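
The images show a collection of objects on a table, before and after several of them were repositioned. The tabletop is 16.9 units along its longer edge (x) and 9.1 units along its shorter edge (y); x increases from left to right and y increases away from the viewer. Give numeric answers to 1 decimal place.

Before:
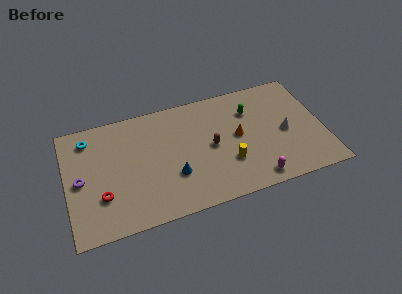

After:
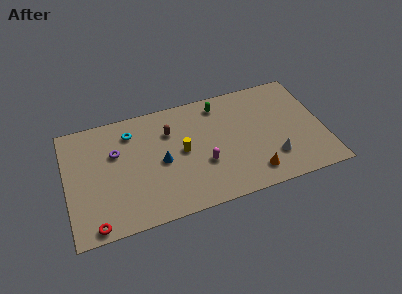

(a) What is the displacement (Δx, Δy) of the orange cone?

(0.7, -3.2)

The orange cone was at about (11.3, 4.8) and moved to about (12.0, 1.6).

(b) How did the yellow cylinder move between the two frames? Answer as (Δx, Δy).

(-2.9, 1.8)

From the two frames, the yellow cylinder sits at roughly (10.5, 2.9) before and (7.6, 4.7) after.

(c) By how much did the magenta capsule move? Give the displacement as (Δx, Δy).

(-3.2, 2.2)

The magenta capsule was at about (12.1, 1.1) and moved to about (8.9, 3.3).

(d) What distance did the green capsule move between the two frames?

2.3

From (12.3, 6.6) to (10.3, 7.7), the green capsule covered √(2.0² + 1.1²) ≈ 2.3 units.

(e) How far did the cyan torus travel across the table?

2.8

From (1.6, 7.5) to (4.4, 7.2), the cyan torus covered √(2.8² + 0.3²) ≈ 2.8 units.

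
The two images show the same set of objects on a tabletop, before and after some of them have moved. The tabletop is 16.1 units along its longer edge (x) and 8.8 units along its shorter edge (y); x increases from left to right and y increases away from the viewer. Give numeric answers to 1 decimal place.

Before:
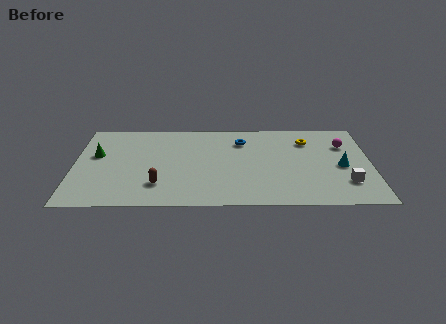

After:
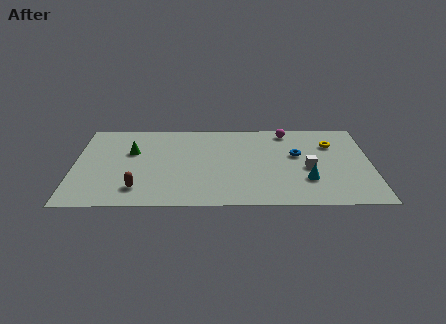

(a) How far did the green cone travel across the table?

1.9

From (1.2, 5.3) to (3.1, 5.6), the green cone covered √(1.9² + 0.3²) ≈ 1.9 units.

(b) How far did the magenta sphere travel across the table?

3.4

The magenta sphere was near (14.7, 6.2) before and (11.6, 7.7) after, so it travelled √(3.1² + 1.5²) ≈ 3.4 units.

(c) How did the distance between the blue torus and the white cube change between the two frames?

-5.6

Before: roughly 7.1 units apart; after: 1.5. That's 5.6 units closer together.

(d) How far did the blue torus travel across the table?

3.4

The blue torus moved from about (9.1, 6.7) to (12.1, 5.2), a distance of √(3.0² + 1.5²) ≈ 3.4.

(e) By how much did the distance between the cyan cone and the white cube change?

-0.5

Before: roughly 1.7 units apart; after: 1.2. That's 0.5 units closer together.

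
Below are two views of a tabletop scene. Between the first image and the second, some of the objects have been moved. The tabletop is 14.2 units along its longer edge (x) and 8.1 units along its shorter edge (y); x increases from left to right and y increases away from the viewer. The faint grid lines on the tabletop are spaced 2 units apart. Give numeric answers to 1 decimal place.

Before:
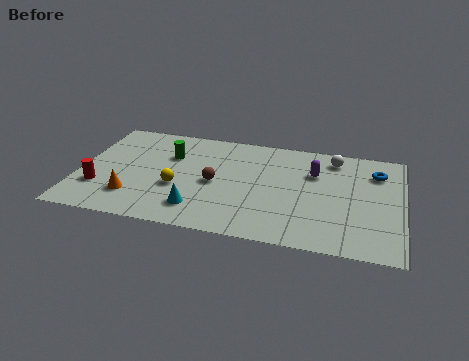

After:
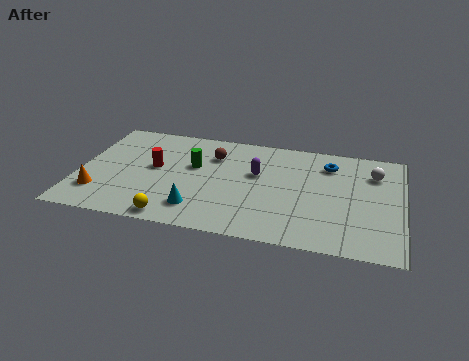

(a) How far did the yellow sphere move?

2.3

The yellow sphere moved from about (4.4, 3.1) to (4.4, 0.8), a distance of √(0.0² + 2.3²) ≈ 2.3.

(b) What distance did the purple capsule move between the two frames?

2.6

From (10.3, 5.5) to (7.8, 4.9), the purple capsule covered √(2.5² + 0.6²) ≈ 2.6 units.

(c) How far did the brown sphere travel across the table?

2.1

The brown sphere moved from about (6.0, 3.8) to (5.8, 5.9), a distance of √(0.2² + 2.1²) ≈ 2.1.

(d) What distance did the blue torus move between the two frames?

2.1

From (13.0, 6.1) to (10.9, 6.3), the blue torus covered √(2.1² + 0.2²) ≈ 2.1 units.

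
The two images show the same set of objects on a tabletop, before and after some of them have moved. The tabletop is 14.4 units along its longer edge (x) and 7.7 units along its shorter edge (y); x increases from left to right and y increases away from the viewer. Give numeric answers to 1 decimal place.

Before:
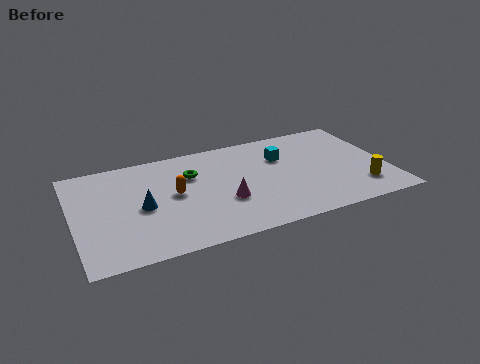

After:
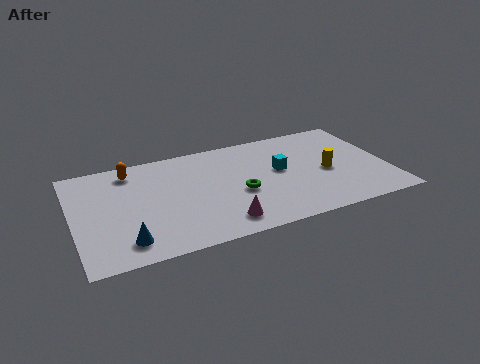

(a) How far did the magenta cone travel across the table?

1.5

From (6.8, 2.8) to (6.5, 1.3), the magenta cone covered √(0.3² + 1.5²) ≈ 1.5 units.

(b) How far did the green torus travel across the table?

2.9

The green torus moved from about (5.5, 5.3) to (7.5, 3.2), a distance of √(2.0² + 2.1²) ≈ 2.9.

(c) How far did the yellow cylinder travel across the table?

2.2

The yellow cylinder was near (13.0, 1.8) before and (11.6, 3.5) after, so it travelled √(1.4² + 1.7²) ≈ 2.2 units.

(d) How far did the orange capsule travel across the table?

3.0

The orange capsule moved from about (4.6, 4.1) to (2.8, 6.5), a distance of √(1.8² + 2.4²) ≈ 3.0.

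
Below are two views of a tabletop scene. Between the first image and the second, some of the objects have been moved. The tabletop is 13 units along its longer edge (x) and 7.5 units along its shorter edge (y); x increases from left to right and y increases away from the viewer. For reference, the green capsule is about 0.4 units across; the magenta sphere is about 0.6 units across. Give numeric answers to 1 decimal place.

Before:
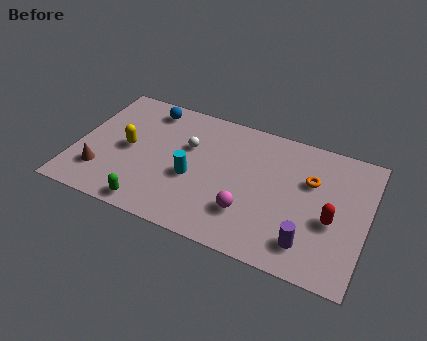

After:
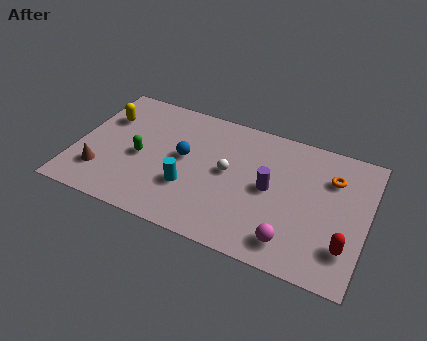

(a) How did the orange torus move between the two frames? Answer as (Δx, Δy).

(0.9, 0.5)

The orange torus was at about (10.4, 4.9) and moved to about (11.3, 5.4).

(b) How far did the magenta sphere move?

2.2

From (7.9, 2.1) to (9.9, 1.3), the magenta sphere covered √(2.0² + 0.8²) ≈ 2.2 units.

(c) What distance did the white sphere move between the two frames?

2.1

The white sphere moved from about (4.9, 4.8) to (6.8, 4.0), a distance of √(1.9² + 0.8²) ≈ 2.1.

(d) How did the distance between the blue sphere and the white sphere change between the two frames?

-0.6

Before: roughly 2.6 units apart; after: 2.0. That's 0.6 units closer together.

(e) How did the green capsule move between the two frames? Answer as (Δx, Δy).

(-0.8, 2.6)

From the two frames, the green capsule sits at roughly (3.7, 0.8) before and (2.9, 3.4) after.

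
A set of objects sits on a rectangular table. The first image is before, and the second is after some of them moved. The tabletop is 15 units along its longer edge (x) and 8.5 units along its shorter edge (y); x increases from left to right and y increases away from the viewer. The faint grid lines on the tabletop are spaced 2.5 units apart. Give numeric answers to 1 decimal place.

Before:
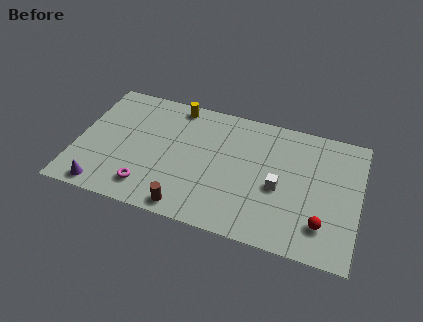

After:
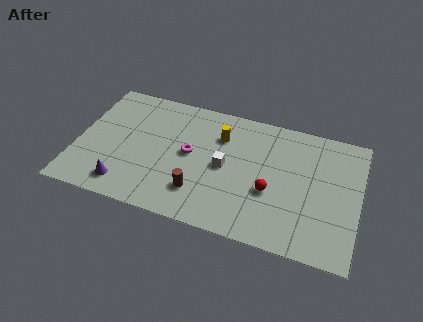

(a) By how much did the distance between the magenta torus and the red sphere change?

-4.6

They were about 9.2 units apart before and 4.6 after — 4.6 units closer together.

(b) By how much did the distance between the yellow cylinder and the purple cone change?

-0.8

The distance was about 7.5 in the first image and 6.7 in the second, so they moved 0.8 units closer together.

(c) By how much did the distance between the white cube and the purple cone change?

-3.7

Before: roughly 9.5 units apart; after: 5.8. That's 3.7 units closer together.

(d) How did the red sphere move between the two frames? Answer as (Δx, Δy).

(-2.8, 1.3)

The red sphere started near (13.2, 2.0) and ended near (10.4, 3.3).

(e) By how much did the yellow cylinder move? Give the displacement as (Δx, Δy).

(2.5, -1.4)

The yellow cylinder was at about (5.0, 7.6) and moved to about (7.5, 6.2).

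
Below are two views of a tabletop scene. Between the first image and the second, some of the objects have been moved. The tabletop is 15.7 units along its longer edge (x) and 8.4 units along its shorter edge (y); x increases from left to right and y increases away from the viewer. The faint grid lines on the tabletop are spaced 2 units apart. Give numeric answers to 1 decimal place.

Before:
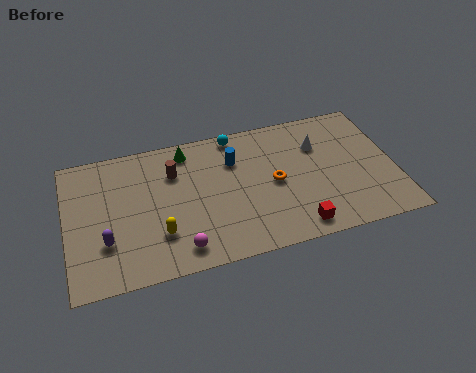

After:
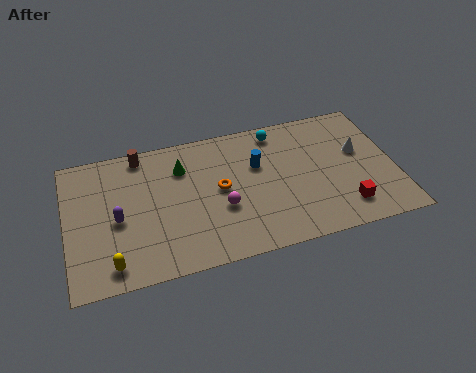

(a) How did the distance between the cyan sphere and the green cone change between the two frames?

+2.4

The distance was about 2.4 in the first image and 4.8 in the second, so they moved 2.4 units further apart.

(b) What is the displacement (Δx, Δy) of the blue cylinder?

(1.1, -0.6)

The blue cylinder started near (8.1, 6.0) and ended near (9.2, 5.4).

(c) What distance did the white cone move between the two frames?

2.1

The white cone was near (12.2, 5.9) before and (14.1, 5.0) after, so it travelled √(1.9² + 0.9²) ≈ 2.1 units.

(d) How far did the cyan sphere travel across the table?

2.0

The cyan sphere moved from about (8.3, 7.6) to (10.3, 7.3), a distance of √(2.0² + 0.3²) ≈ 2.0.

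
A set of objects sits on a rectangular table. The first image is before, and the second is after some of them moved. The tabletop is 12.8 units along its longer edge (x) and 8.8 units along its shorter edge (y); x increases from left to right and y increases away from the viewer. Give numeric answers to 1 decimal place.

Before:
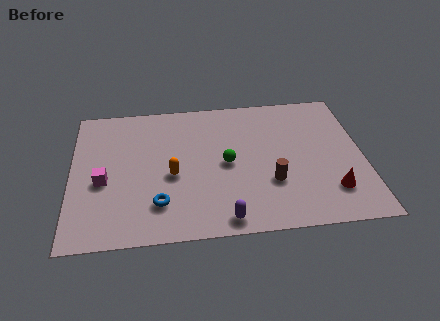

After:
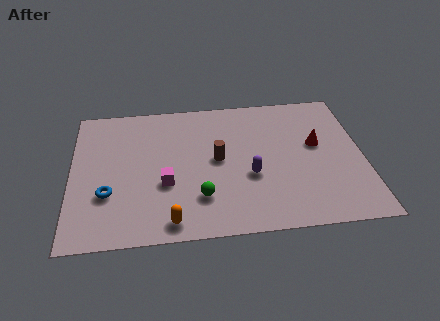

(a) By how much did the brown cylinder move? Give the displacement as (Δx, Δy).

(-2.3, 1.7)

The brown cylinder was at about (8.7, 2.9) and moved to about (6.4, 4.6).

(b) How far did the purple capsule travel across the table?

2.8

The purple capsule moved from about (6.6, 0.9) to (7.8, 3.4), a distance of √(1.2² + 2.5²) ≈ 2.8.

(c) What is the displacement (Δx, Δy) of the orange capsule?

(-0.1, -2.8)

The orange capsule started near (4.4, 3.8) and ended near (4.3, 1.0).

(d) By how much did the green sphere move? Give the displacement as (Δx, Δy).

(-1.2, -2.0)

The green sphere was at about (6.8, 4.3) and moved to about (5.6, 2.3).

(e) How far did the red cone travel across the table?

3.0

The red cone was near (11.3, 2.1) before and (10.8, 5.1) after, so it travelled √(0.5² + 3.0²) ≈ 3.0 units.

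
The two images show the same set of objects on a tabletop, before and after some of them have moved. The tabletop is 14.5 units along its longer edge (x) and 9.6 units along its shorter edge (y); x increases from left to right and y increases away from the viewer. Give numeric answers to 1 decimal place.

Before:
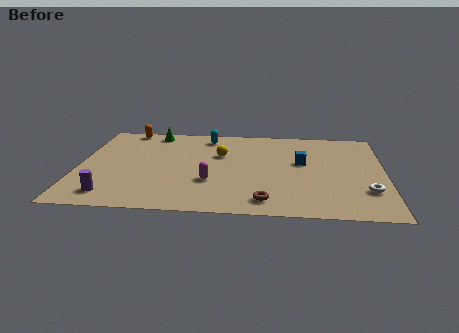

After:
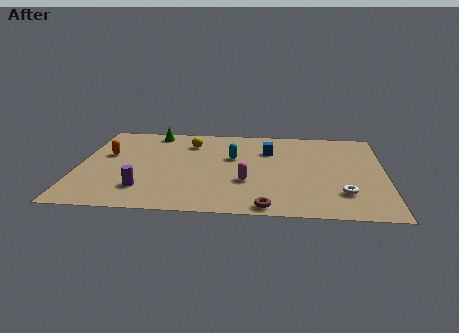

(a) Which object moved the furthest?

the orange capsule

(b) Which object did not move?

the green cone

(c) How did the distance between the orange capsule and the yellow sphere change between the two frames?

-1.1

The distance was about 5.3 in the first image and 4.2 in the second, so they moved 1.1 units closer together.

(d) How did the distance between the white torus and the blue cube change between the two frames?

+1.4

Before: roughly 4.2 units apart; after: 5.6. That's 1.4 units further apart.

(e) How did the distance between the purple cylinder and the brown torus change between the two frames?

-1.2

They were about 7.2 units apart before and 6.0 after — 1.2 units closer together.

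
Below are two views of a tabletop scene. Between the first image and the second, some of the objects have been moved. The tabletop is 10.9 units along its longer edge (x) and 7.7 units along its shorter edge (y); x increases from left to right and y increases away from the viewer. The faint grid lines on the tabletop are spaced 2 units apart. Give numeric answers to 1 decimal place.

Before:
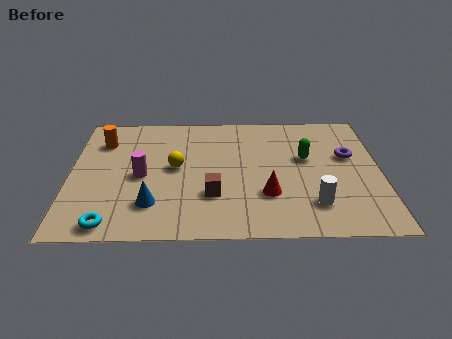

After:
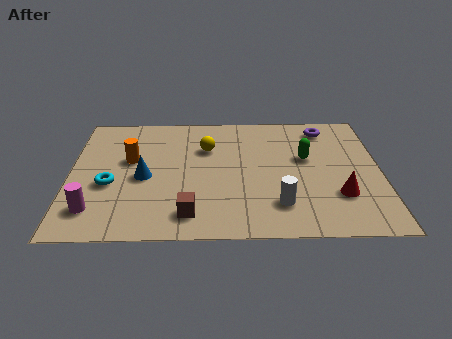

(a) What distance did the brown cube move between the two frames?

1.4

The brown cube moved from about (5.0, 2.4) to (4.2, 1.3), a distance of √(0.8² + 1.1²) ≈ 1.4.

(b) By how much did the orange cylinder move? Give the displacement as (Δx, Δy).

(1.0, -1.2)

The orange cylinder started near (1.1, 5.8) and ended near (2.1, 4.6).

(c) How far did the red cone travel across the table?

2.5

The red cone was near (6.9, 2.4) before and (9.4, 2.3) after, so it travelled √(2.5² + 0.1²) ≈ 2.5 units.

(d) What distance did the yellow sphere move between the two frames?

1.6

The yellow sphere moved from about (3.7, 4.1) to (4.8, 5.3), a distance of √(1.1² + 1.2²) ≈ 1.6.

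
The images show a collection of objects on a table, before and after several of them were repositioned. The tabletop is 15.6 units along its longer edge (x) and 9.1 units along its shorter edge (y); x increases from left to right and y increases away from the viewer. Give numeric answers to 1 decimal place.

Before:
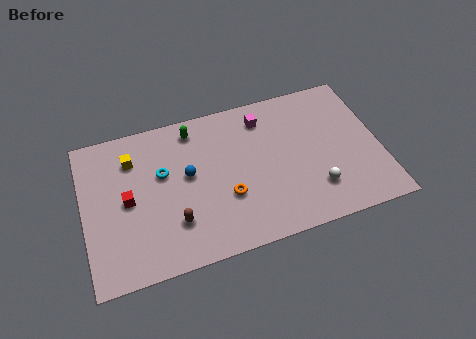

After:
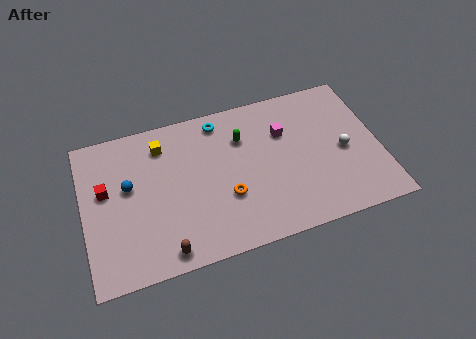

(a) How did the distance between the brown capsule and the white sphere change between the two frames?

+2.8

The distance was about 7.4 in the first image and 10.2 in the second, so they moved 2.8 units further apart.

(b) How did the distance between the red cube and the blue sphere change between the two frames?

-2.1

Before: roughly 3.3 units apart; after: 1.2. That's 2.1 units closer together.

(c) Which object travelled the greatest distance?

the cyan torus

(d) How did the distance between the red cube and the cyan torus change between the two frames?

+4.5

They were about 2.2 units apart before and 6.7 after — 4.5 units further apart.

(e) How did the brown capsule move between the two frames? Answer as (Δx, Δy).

(-0.6, -1.5)

The brown capsule was at about (4.6, 2.5) and moved to about (4.0, 1.0).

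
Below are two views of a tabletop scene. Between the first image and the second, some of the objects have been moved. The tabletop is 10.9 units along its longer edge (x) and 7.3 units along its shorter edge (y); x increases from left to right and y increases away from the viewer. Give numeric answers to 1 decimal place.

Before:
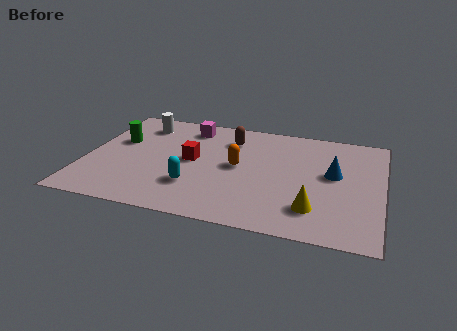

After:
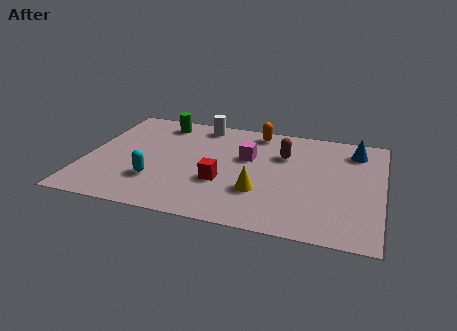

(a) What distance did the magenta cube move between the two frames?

2.8

The magenta cube was near (3.6, 6.1) before and (5.9, 4.5) after, so it travelled √(2.3² + 1.6²) ≈ 2.8 units.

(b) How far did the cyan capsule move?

1.4

The cyan capsule moved from about (4.1, 2.1) to (2.7, 2.1), a distance of √(1.4² + 0.0²) ≈ 1.4.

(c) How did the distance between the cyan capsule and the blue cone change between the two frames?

+2.7

They were about 5.4 units apart before and 8.1 after — 2.7 units further apart.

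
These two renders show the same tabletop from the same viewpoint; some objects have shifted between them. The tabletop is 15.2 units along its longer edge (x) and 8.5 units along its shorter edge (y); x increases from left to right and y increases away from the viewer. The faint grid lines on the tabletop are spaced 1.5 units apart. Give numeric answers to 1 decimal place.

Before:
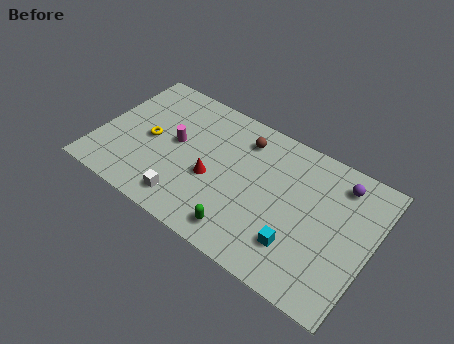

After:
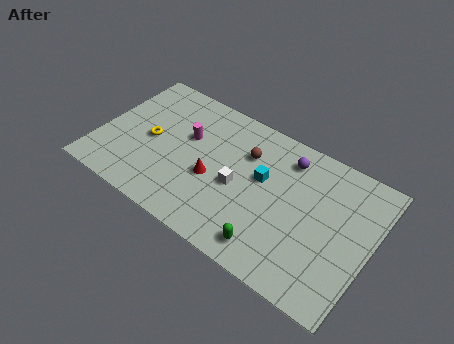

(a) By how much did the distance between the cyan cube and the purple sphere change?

-2.9

The distance was about 5.1 in the first image and 2.2 in the second, so they moved 2.9 units closer together.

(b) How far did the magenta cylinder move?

0.9

The magenta cylinder moved from about (4.2, 4.6) to (4.7, 5.3), a distance of √(0.5² + 0.7²) ≈ 0.9.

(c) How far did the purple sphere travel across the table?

2.9

From (13.1, 7.0) to (10.2, 6.9), the purple sphere covered √(2.9² + 0.1²) ≈ 2.9 units.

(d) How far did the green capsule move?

1.6

The green capsule was near (8.6, 1.3) before and (10.2, 1.3) after, so it travelled √(1.6² + 0.0²) ≈ 1.6 units.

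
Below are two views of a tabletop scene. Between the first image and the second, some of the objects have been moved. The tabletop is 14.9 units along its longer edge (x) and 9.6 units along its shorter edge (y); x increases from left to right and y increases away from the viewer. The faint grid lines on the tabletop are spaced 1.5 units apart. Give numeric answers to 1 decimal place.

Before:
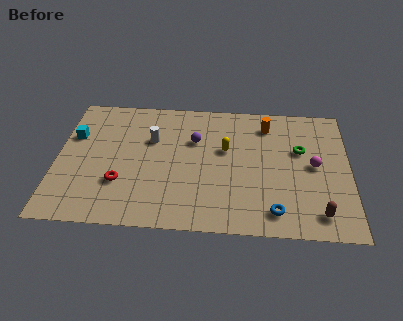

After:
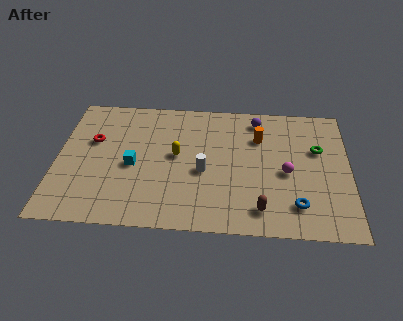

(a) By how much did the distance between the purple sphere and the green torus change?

-1.7

They were about 5.4 units apart before and 3.7 after — 1.7 units closer together.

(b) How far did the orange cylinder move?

1.1

The orange cylinder was near (10.7, 7.8) before and (10.3, 6.8) after, so it travelled √(0.4² + 1.0²) ≈ 1.1 units.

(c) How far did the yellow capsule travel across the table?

2.6

The yellow capsule moved from about (8.6, 5.8) to (6.1, 5.2), a distance of √(2.5² + 0.6²) ≈ 2.6.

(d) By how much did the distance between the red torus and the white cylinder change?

+2.4

Before: roughly 3.6 units apart; after: 6.0. That's 2.4 units further apart.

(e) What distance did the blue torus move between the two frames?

1.2

The blue torus was near (11.1, 1.5) before and (12.2, 2.0) after, so it travelled √(1.1² + 0.5²) ≈ 1.2 units.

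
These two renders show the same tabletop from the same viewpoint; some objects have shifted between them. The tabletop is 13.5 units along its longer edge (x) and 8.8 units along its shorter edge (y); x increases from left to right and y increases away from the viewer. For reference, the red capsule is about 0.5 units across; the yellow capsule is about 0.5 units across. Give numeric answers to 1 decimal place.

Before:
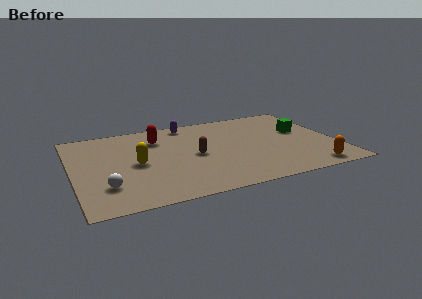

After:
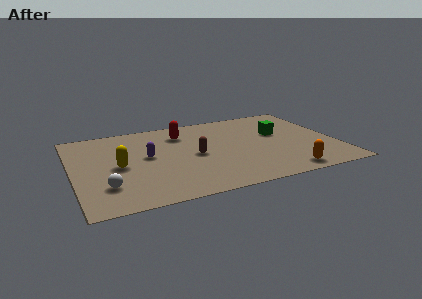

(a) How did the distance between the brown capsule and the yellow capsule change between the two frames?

+0.9

Before: roughly 3.0 units apart; after: 3.9. That's 0.9 units further apart.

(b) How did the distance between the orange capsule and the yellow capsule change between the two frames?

-0.4

Before: roughly 9.2 units apart; after: 8.8. That's 0.4 units closer together.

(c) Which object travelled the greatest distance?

the purple capsule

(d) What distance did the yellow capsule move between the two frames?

0.9

The yellow capsule moved from about (3.2, 4.2) to (2.3, 4.2), a distance of √(0.9² + 0.0²) ≈ 0.9.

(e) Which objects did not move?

the white sphere and the brown capsule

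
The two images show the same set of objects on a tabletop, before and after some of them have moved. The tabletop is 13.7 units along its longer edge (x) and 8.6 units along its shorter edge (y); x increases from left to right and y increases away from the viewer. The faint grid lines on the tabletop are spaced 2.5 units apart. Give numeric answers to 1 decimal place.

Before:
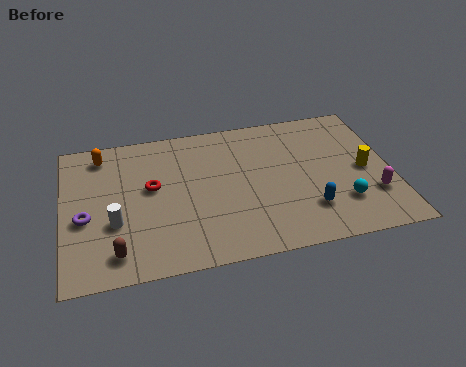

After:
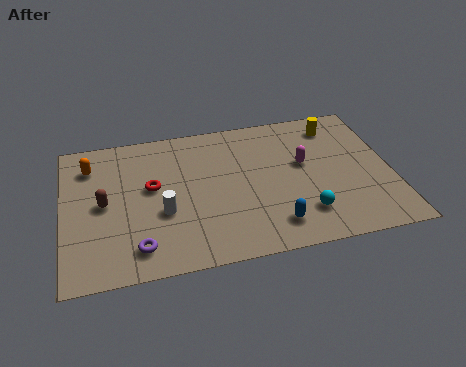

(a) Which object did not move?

the red torus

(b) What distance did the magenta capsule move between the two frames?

3.7

The magenta capsule was near (12.8, 2.5) before and (10.1, 5.0) after, so it travelled √(2.7² + 2.5²) ≈ 3.7 units.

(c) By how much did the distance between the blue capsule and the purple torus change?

-3.7

Before: roughly 9.3 units apart; after: 5.6. That's 3.7 units closer together.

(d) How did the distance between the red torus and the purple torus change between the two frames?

+0.4

The distance was about 3.1 in the first image and 3.5 in the second, so they moved 0.4 units further apart.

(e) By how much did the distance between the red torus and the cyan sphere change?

-1.4

Before: roughly 8.2 units apart; after: 6.8. That's 1.4 units closer together.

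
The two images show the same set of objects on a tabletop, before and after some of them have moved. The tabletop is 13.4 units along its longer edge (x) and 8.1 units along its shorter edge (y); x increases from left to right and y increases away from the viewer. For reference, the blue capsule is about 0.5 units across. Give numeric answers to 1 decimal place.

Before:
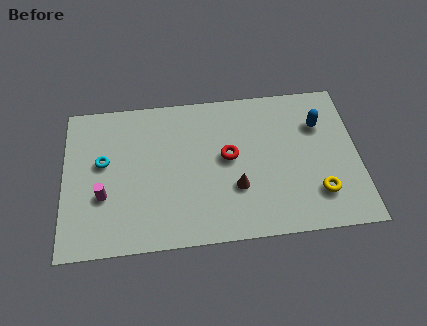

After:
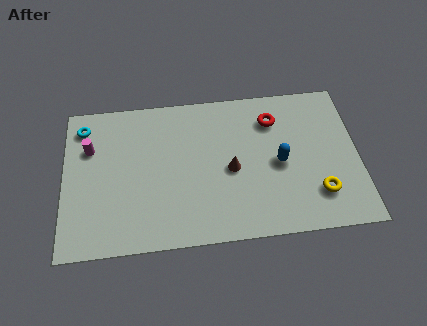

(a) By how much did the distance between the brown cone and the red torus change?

+1.5

Before: roughly 1.7 units apart; after: 3.2. That's 1.5 units further apart.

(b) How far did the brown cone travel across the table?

1.0

From (7.8, 2.7) to (7.6, 3.7), the brown cone covered √(0.2² + 1.0²) ≈ 1.0 units.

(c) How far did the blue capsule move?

2.7

The blue capsule was near (11.7, 5.7) before and (9.8, 3.8) after, so it travelled √(1.9² + 1.9²) ≈ 2.7 units.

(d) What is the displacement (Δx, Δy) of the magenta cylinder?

(-0.6, 2.6)

The magenta cylinder was at about (1.8, 2.9) and moved to about (1.2, 5.5).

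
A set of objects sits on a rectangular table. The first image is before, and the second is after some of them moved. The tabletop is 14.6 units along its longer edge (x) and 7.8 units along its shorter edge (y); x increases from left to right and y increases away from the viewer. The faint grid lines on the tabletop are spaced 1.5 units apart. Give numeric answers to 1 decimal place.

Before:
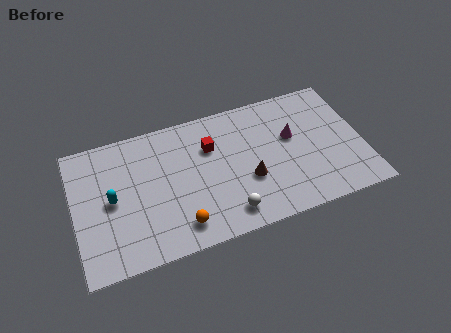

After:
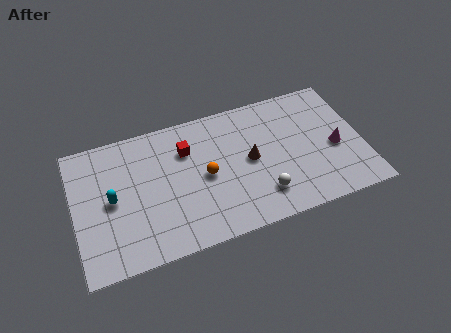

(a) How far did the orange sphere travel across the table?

2.8

From (5.1, 1.4) to (6.6, 3.8), the orange sphere covered √(1.5² + 2.4²) ≈ 2.8 units.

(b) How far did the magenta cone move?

2.5

The magenta cone was near (11.1, 4.7) before and (13.2, 3.4) after, so it travelled √(2.1² + 1.3²) ≈ 2.5 units.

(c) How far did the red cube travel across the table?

1.2

The red cube moved from about (7.0, 5.4) to (5.8, 5.6), a distance of √(1.2² + 0.2²) ≈ 1.2.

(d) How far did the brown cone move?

1.1

The brown cone moved from about (8.7, 2.9) to (8.9, 4.0), a distance of √(0.2² + 1.1²) ≈ 1.1.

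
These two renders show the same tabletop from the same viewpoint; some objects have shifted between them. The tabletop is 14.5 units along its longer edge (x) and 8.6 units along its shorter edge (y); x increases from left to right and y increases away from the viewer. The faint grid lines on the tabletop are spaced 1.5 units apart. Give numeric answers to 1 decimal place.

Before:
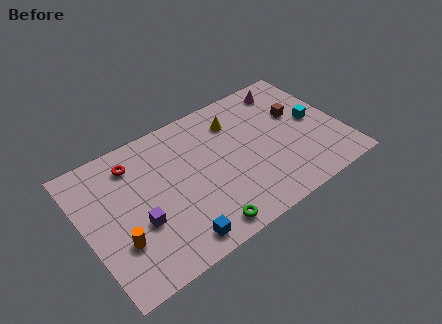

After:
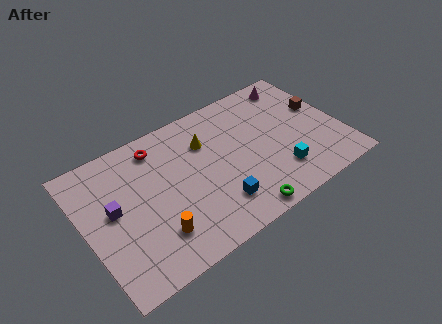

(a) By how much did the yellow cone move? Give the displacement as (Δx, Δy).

(-1.8, -0.5)

The yellow cone was at about (8.9, 6.6) and moved to about (7.1, 6.1).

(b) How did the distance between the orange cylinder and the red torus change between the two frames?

+0.7

Before: roughly 4.5 units apart; after: 5.2. That's 0.7 units further apart.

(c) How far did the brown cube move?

1.3

From (12.3, 5.3) to (13.6, 5.1), the brown cube covered √(1.3² + 0.2²) ≈ 1.3 units.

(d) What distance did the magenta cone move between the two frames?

0.5

From (12.1, 7.3) to (12.6, 7.4), the magenta cone covered √(0.5² + 0.1²) ≈ 0.5 units.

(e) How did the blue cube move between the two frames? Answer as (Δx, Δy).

(2.5, 0.9)

The blue cube was at about (4.5, 1.1) and moved to about (7.0, 2.0).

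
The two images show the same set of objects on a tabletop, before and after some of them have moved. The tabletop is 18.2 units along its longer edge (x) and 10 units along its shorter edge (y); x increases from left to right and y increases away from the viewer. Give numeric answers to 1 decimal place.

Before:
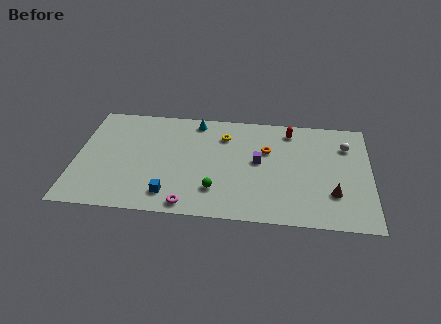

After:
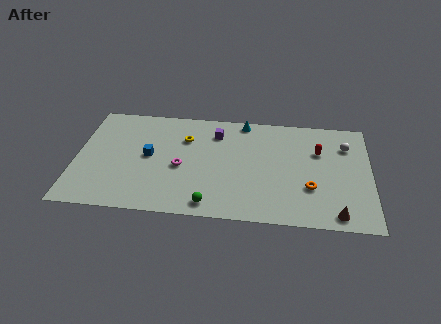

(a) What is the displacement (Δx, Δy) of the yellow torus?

(-2.4, -0.5)

From the two frames, the yellow torus sits at roughly (9.1, 7.6) before and (6.7, 7.1) after.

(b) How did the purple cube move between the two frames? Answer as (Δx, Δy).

(-2.7, 2.4)

From the two frames, the purple cube sits at roughly (11.3, 5.4) before and (8.6, 7.8) after.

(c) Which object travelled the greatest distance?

the orange torus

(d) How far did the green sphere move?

1.3

The green sphere moved from about (8.7, 2.5) to (8.4, 1.2), a distance of √(0.3² + 1.3²) ≈ 1.3.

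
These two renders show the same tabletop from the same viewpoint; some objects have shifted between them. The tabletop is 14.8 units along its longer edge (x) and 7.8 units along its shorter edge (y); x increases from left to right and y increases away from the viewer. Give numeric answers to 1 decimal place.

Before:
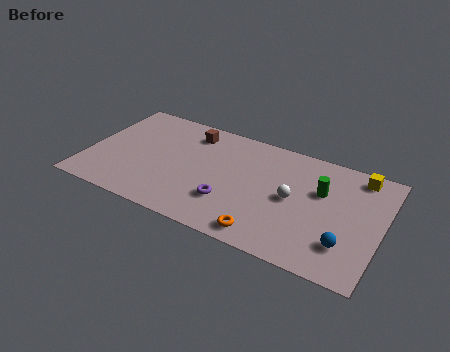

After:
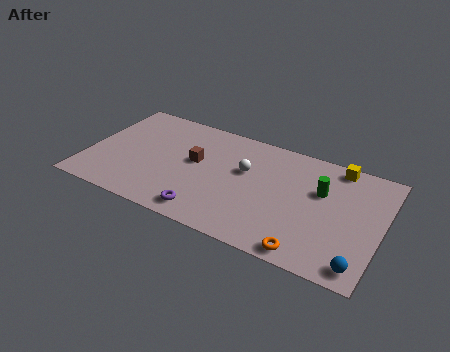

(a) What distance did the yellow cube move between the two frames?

1.1

The yellow cube was near (13.4, 6.8) before and (12.3, 7.0) after, so it travelled √(1.1² + 0.2²) ≈ 1.1 units.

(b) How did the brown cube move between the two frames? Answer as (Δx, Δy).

(0.5, -2.0)

From the two frames, the brown cube sits at roughly (4.9, 6.4) before and (5.4, 4.4) after.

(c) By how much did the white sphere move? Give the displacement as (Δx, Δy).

(-2.5, 0.9)

From the two frames, the white sphere sits at roughly (10.4, 3.9) before and (7.9, 4.8) after.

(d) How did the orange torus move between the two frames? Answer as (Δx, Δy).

(2.1, -0.2)

The orange torus started near (9.4, 1.0) and ended near (11.5, 0.8).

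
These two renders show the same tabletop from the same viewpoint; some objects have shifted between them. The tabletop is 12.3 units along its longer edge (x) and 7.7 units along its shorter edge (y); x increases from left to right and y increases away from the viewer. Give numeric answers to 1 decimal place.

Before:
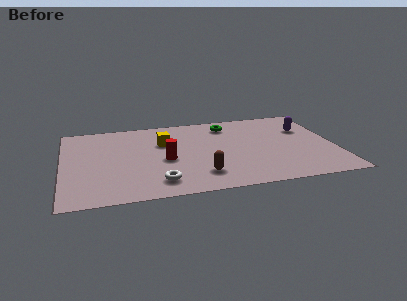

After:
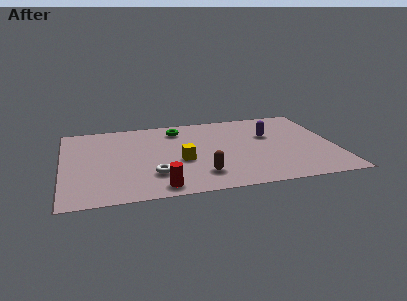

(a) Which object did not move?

the brown capsule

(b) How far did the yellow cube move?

2.0

The yellow cube moved from about (4.6, 5.1) to (5.3, 3.2), a distance of √(0.7² + 1.9²) ≈ 2.0.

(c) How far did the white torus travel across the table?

0.7

The white torus moved from about (4.2, 1.4) to (4.0, 2.1), a distance of √(0.2² + 0.7²) ≈ 0.7.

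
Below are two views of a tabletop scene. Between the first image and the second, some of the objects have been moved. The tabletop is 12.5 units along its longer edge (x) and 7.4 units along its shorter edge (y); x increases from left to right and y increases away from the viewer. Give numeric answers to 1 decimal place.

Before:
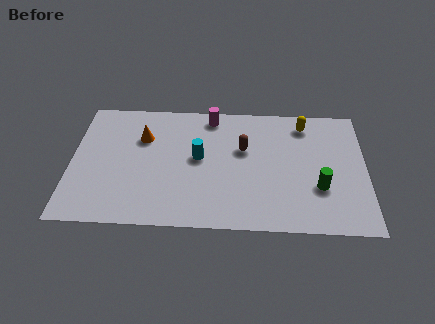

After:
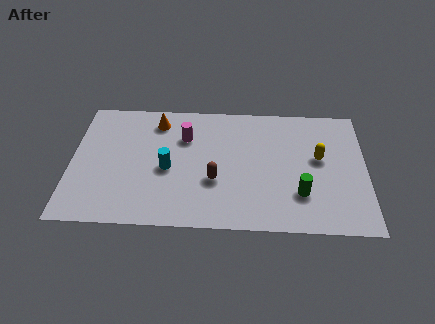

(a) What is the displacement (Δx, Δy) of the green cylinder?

(-0.8, -0.4)

The green cylinder started near (10.5, 2.5) and ended near (9.7, 2.1).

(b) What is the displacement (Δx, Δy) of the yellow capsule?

(0.6, -2.0)

From the two frames, the yellow capsule sits at roughly (9.9, 6.2) before and (10.5, 4.2) after.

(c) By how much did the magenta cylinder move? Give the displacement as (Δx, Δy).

(-1.1, -1.3)

From the two frames, the magenta cylinder sits at roughly (5.9, 6.5) before and (4.8, 5.2) after.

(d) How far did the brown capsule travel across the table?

2.2

The brown capsule moved from about (7.3, 4.6) to (6.1, 2.7), a distance of √(1.2² + 1.9²) ≈ 2.2.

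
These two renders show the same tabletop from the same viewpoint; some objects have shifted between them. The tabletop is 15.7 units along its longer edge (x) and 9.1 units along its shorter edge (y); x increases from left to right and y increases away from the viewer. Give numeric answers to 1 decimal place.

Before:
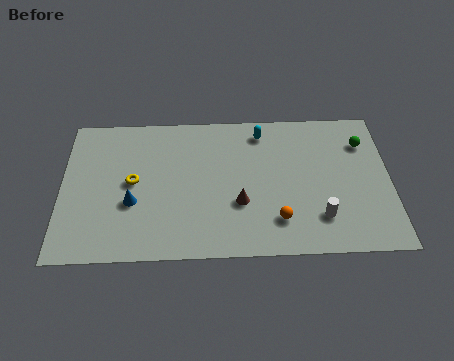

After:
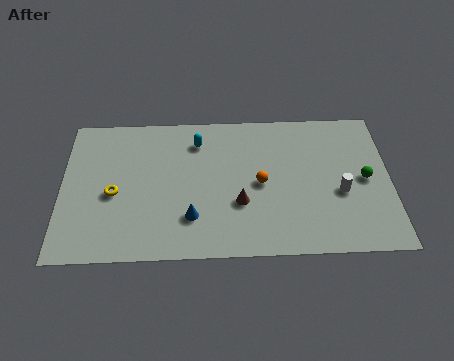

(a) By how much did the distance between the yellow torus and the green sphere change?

+0.7

Before: roughly 11.3 units apart; after: 12.0. That's 0.7 units further apart.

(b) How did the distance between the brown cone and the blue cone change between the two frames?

-2.7

They were about 5.1 units apart before and 2.4 after — 2.7 units closer together.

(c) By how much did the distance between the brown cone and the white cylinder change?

+0.9

Before: roughly 3.9 units apart; after: 4.8. That's 0.9 units further apart.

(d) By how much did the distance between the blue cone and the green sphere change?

-3.0

The distance was about 11.6 in the first image and 8.6 in the second, so they moved 3.0 units closer together.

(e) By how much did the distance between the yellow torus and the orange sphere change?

-0.4

They were about 7.4 units apart before and 7.0 after — 0.4 units closer together.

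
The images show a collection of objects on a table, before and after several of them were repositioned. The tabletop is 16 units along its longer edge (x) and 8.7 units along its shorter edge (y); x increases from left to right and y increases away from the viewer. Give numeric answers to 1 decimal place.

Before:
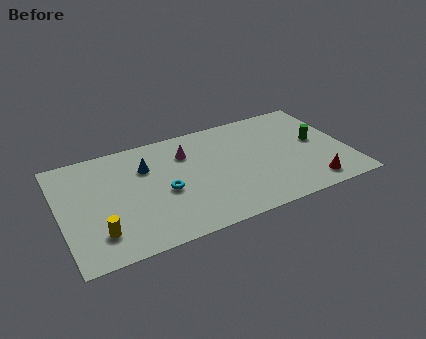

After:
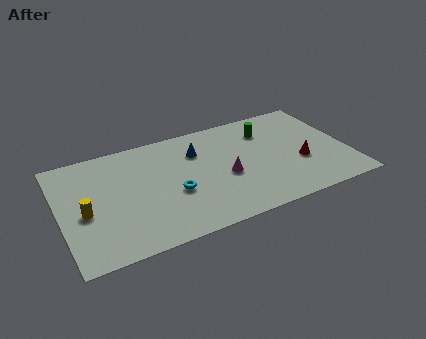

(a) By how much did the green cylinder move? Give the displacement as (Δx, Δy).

(-2.6, 1.9)

From the two frames, the green cylinder sits at roughly (14.4, 4.7) before and (11.8, 6.6) after.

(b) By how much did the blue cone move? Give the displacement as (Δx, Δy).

(2.9, 0.2)

The blue cone was at about (4.9, 6.1) and moved to about (7.8, 6.3).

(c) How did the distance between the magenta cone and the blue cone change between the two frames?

+0.6

Before: roughly 2.3 units apart; after: 2.9. That's 0.6 units further apart.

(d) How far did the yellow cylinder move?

1.9

The yellow cylinder was near (1.9, 2.0) before and (1.3, 3.8) after, so it travelled √(0.6² + 1.8²) ≈ 1.9 units.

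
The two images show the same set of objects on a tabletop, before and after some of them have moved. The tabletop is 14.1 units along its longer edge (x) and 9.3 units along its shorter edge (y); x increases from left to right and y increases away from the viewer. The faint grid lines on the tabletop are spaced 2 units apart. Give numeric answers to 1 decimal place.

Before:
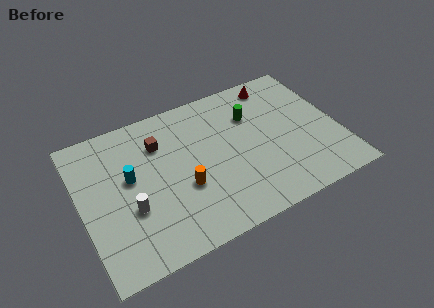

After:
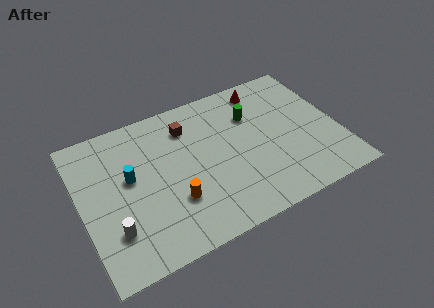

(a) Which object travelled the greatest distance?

the brown cube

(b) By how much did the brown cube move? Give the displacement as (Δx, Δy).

(1.6, 0.4)

The brown cube started near (4.5, 6.8) and ended near (6.1, 7.2).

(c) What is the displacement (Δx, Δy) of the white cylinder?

(-1.0, -0.9)

The white cylinder was at about (2.5, 3.4) and moved to about (1.5, 2.5).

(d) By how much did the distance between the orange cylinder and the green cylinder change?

+0.8

The distance was about 5.2 in the first image and 6.0 in the second, so they moved 0.8 units further apart.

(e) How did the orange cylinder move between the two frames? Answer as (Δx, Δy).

(-0.6, -0.6)

The orange cylinder was at about (5.4, 3.5) and moved to about (4.8, 2.9).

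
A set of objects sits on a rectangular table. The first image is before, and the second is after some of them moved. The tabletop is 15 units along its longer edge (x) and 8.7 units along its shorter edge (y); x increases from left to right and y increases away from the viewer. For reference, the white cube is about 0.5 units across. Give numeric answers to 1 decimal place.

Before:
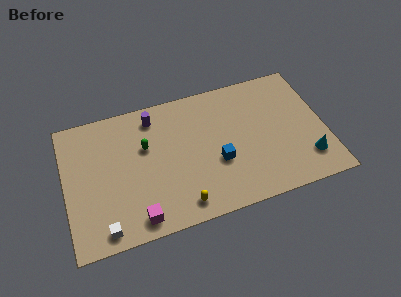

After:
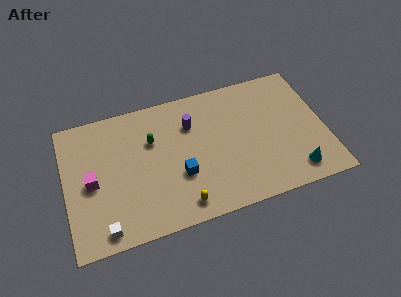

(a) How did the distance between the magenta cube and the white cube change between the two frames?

+1.2

They were about 1.9 units apart before and 3.1 after — 1.2 units further apart.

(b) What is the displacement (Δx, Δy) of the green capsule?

(0.4, 0.3)

The green capsule was at about (4.7, 5.5) and moved to about (5.1, 5.8).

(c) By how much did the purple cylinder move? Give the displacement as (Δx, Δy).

(2.1, -1.1)

The purple cylinder was at about (5.3, 7.3) and moved to about (7.4, 6.2).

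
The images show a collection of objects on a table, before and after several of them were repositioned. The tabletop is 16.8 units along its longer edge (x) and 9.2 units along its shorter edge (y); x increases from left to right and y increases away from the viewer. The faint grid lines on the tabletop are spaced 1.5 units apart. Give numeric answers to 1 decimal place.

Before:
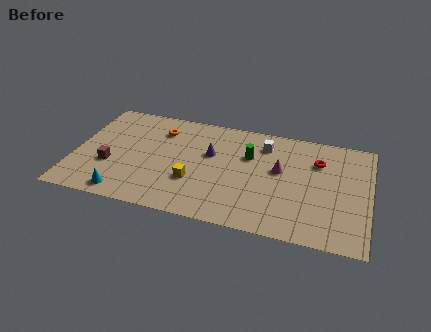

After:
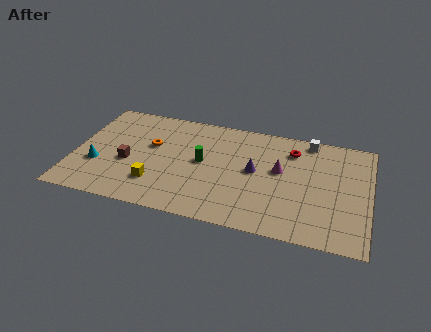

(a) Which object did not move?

the magenta cone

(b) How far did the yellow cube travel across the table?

2.2

The yellow cube was near (6.9, 3.1) before and (4.8, 2.4) after, so it travelled √(2.1² + 0.7²) ≈ 2.2 units.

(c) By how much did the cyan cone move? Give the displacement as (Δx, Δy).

(-1.7, 2.1)

From the two frames, the cyan cone sits at roughly (3.1, 1.1) before and (1.4, 3.2) after.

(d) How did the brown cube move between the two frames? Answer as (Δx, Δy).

(1.0, 0.5)

From the two frames, the brown cube sits at roughly (2.1, 3.3) before and (3.1, 3.8) after.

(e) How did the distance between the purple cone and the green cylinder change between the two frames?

+0.8

Before: roughly 2.2 units apart; after: 3.0. That's 0.8 units further apart.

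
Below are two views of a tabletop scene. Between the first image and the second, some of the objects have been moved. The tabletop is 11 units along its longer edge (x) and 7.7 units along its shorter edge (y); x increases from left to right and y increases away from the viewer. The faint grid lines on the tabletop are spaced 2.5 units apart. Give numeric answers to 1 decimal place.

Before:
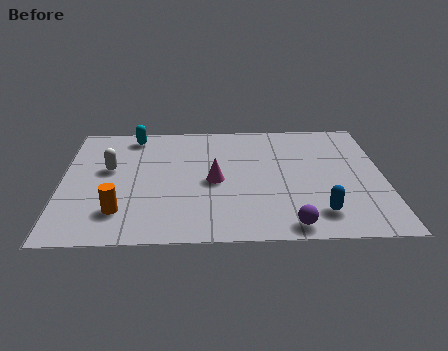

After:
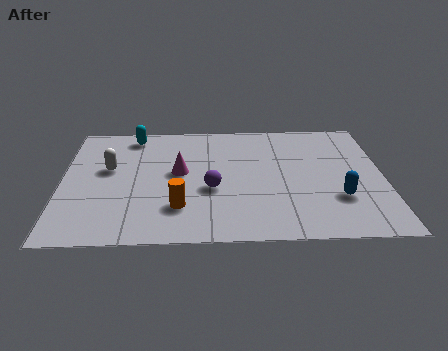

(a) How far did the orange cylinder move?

2.0

From (2.0, 1.8) to (4.0, 2.0), the orange cylinder covered √(2.0² + 0.2²) ≈ 2.0 units.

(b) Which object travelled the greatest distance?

the purple sphere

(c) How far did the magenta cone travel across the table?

1.3

The magenta cone moved from about (5.2, 3.6) to (4.0, 4.2), a distance of √(1.2² + 0.6²) ≈ 1.3.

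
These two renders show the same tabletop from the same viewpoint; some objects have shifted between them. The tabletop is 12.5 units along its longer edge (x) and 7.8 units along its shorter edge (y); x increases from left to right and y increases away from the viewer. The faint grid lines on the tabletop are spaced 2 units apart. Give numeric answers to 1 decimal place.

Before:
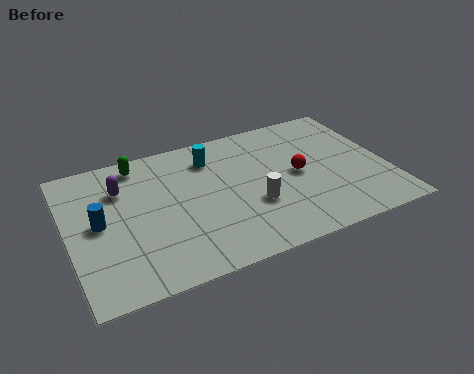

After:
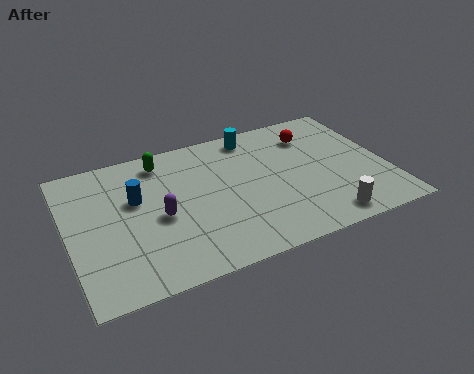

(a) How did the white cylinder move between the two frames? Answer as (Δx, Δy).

(2.6, -1.8)

The white cylinder was at about (7.1, 2.8) and moved to about (9.7, 1.0).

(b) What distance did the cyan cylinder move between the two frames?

1.9

The cyan cylinder moved from about (5.8, 6.1) to (7.6, 6.8), a distance of √(1.8² + 0.7²) ≈ 1.9.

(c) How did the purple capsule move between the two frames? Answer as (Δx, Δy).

(1.3, -2.1)

The purple capsule was at about (2.2, 5.6) and moved to about (3.5, 3.5).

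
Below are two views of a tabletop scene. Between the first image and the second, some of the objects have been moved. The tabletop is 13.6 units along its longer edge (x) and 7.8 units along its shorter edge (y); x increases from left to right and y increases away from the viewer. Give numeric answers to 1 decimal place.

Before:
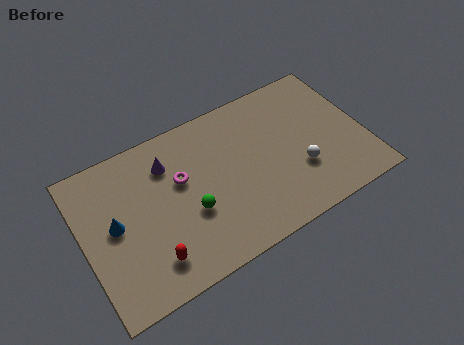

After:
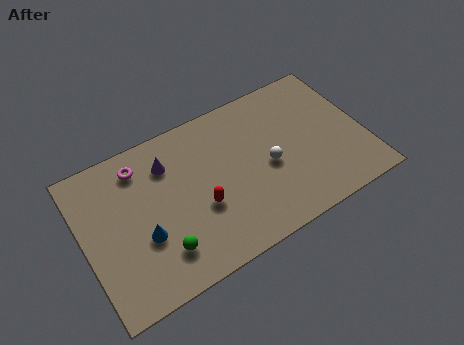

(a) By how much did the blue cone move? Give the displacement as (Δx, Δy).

(1.2, -1.2)

The blue cone started near (1.5, 4.1) and ended near (2.7, 2.9).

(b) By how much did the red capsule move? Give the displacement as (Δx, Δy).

(2.6, 1.4)

The red capsule was at about (2.9, 1.6) and moved to about (5.5, 3.0).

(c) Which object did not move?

the purple cone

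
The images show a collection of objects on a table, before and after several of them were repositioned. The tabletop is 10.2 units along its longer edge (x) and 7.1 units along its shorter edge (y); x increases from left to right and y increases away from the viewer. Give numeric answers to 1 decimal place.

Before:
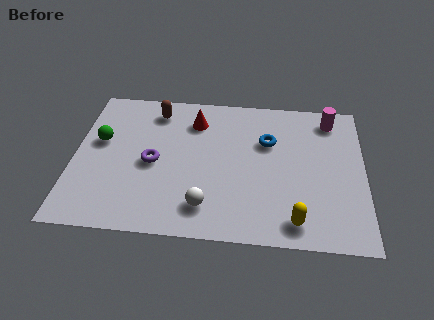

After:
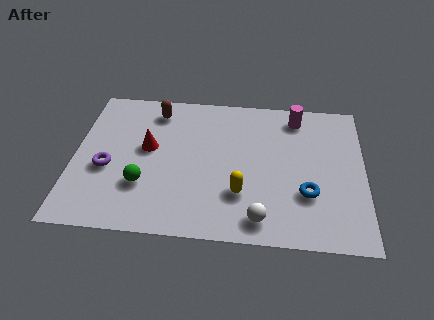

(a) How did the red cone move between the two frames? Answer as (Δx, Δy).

(-1.6, -1.5)

From the two frames, the red cone sits at roughly (4.2, 5.5) before and (2.6, 4.0) after.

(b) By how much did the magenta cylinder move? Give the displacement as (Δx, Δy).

(-1.2, 0.0)

The magenta cylinder started near (9.0, 6.0) and ended near (7.8, 6.0).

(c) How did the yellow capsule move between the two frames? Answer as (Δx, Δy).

(-1.9, 1.1)

The yellow capsule started near (7.8, 1.0) and ended near (5.9, 2.1).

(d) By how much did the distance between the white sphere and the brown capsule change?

+1.3

They were about 4.9 units apart before and 6.2 after — 1.3 units further apart.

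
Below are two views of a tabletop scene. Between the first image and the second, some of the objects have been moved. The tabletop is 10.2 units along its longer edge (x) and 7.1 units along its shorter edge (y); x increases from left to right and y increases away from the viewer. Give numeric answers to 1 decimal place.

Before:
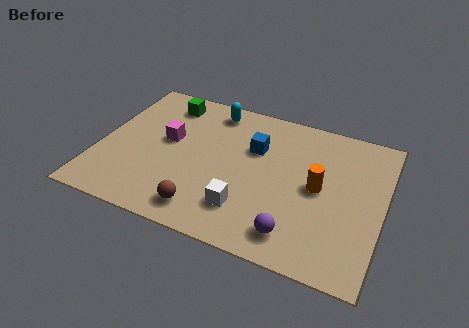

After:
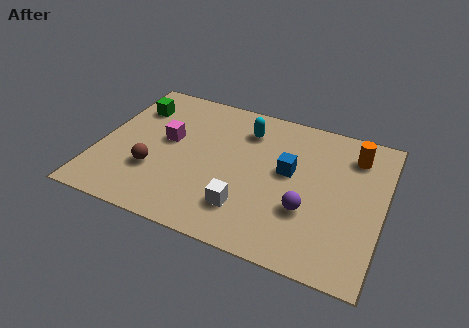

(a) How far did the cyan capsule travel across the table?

1.4

The cyan capsule moved from about (3.8, 6.1) to (5.1, 5.5), a distance of √(1.3² + 0.6²) ≈ 1.4.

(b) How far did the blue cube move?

1.5

The blue cube moved from about (5.5, 4.7) to (6.8, 4.0), a distance of √(1.3² + 0.7²) ≈ 1.5.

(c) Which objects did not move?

the white cube and the magenta cube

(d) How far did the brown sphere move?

2.3

The brown sphere was near (4.1, 1.1) before and (2.1, 2.3) after, so it travelled √(2.0² + 1.2²) ≈ 2.3 units.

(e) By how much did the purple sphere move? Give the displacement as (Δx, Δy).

(0.3, 1.2)

From the two frames, the purple sphere sits at roughly (7.3, 1.2) before and (7.6, 2.4) after.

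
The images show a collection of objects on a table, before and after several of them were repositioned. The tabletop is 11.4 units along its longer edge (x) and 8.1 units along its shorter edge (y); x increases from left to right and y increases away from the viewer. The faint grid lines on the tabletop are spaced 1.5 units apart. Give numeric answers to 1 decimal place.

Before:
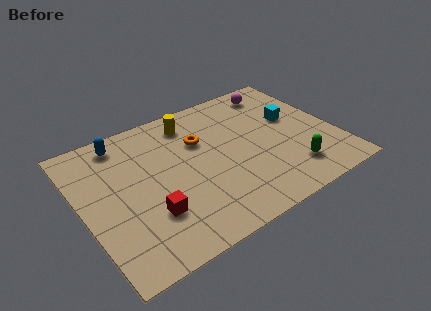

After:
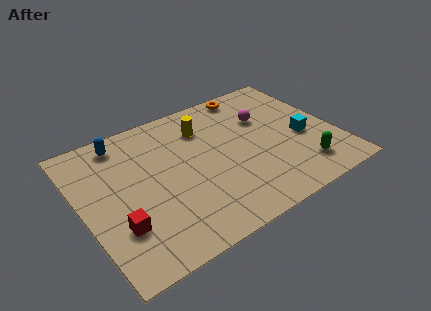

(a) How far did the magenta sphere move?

1.7

The magenta sphere was near (9.4, 6.9) before and (8.5, 5.4) after, so it travelled √(0.9² + 1.5²) ≈ 1.7 units.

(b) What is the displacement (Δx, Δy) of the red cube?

(-1.4, 0.0)

From the two frames, the red cube sits at roughly (2.7, 2.4) before and (1.3, 2.4) after.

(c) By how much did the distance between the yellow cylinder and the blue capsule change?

+0.6

They were about 3.1 units apart before and 3.7 after — 0.6 units further apart.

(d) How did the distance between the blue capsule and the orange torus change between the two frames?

+2.3

Before: roughly 3.7 units apart; after: 6.0. That's 2.3 units further apart.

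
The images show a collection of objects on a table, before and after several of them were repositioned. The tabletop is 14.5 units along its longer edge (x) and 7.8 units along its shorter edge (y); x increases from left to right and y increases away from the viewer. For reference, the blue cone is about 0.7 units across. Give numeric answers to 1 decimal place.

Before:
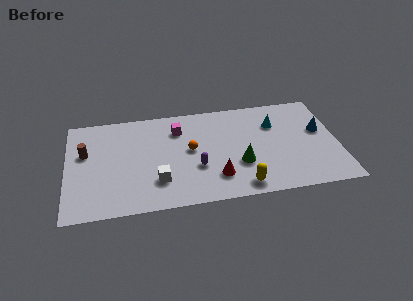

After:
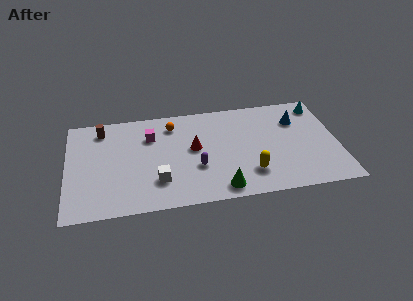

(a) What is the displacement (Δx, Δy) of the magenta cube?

(-1.5, -0.3)

From the two frames, the magenta cube sits at roughly (6.0, 5.9) before and (4.5, 5.6) after.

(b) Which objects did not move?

the white cube and the purple capsule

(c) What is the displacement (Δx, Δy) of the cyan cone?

(2.5, 1.1)

From the two frames, the cyan cone sits at roughly (11.2, 5.5) before and (13.7, 6.6) after.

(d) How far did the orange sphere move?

2.3

The orange sphere moved from about (6.6, 4.2) to (5.7, 6.3), a distance of √(0.9² + 2.1²) ≈ 2.3.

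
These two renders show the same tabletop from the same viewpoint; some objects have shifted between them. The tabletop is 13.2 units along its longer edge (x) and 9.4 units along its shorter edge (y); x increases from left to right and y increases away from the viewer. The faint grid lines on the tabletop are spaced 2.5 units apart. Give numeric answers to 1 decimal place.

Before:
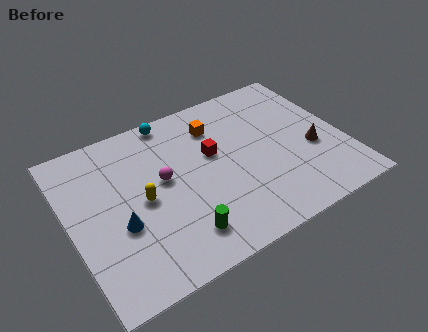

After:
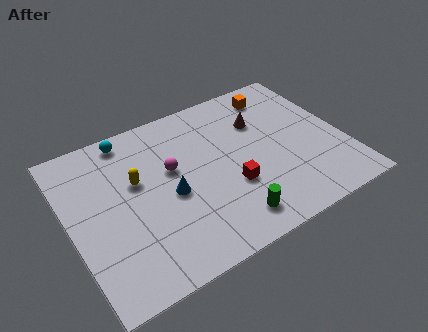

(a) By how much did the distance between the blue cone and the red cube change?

-2.3

The distance was about 5.2 in the first image and 2.9 in the second, so they moved 2.3 units closer together.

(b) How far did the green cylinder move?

2.3

From (4.8, 1.8) to (7.1, 1.5), the green cylinder covered √(2.3² + 0.3²) ≈ 2.3 units.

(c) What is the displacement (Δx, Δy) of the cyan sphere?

(-2.1, -0.2)

The cyan sphere was at about (5.4, 8.6) and moved to about (3.3, 8.4).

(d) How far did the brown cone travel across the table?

3.5

From (11.6, 3.7) to (9.5, 6.5), the brown cone covered √(2.1² + 2.8²) ≈ 3.5 units.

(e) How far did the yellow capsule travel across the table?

1.2

From (3.4, 4.5) to (3.3, 5.7), the yellow capsule covered √(0.1² + 1.2²) ≈ 1.2 units.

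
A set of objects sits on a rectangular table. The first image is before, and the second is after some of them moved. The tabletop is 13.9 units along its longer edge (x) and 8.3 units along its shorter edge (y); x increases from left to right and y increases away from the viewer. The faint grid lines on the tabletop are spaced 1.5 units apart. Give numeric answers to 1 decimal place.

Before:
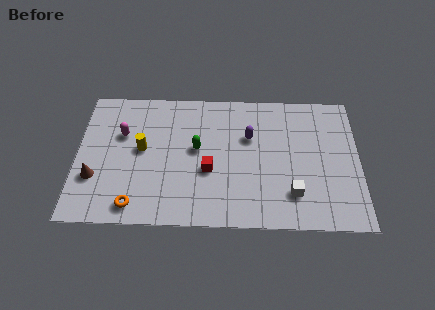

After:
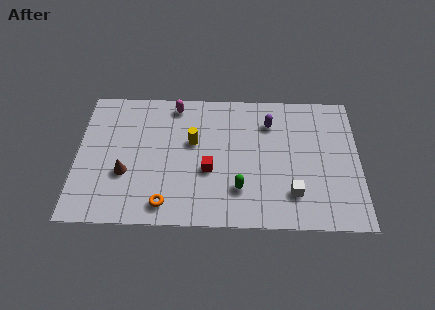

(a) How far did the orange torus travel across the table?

1.5

From (2.9, 1.1) to (4.4, 1.2), the orange torus covered √(1.5² + 0.1²) ≈ 1.5 units.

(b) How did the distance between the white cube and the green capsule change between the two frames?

-2.8

They were about 5.4 units apart before and 2.6 after — 2.8 units closer together.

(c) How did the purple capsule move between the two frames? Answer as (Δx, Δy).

(1.0, 0.9)

From the two frames, the purple capsule sits at roughly (8.5, 5.4) before and (9.5, 6.3) after.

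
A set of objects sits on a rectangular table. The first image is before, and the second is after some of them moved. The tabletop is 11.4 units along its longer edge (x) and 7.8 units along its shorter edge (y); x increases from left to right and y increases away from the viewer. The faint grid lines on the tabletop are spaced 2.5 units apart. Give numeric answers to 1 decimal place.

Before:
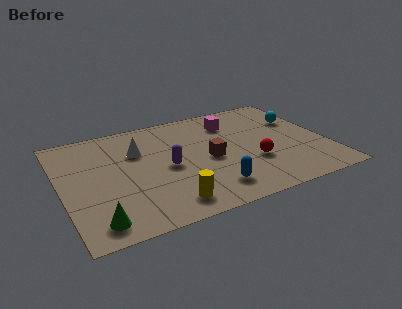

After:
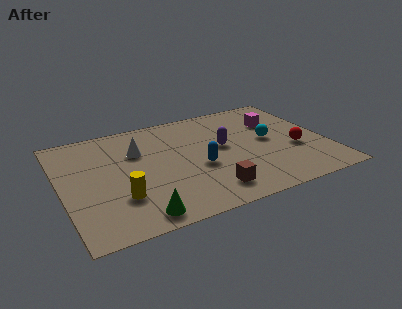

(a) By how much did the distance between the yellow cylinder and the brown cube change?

+0.6

The distance was about 3.2 in the first image and 3.8 in the second, so they moved 0.6 units further apart.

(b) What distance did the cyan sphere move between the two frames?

1.9

The cyan sphere was near (10.5, 5.2) before and (9.0, 4.1) after, so it travelled √(1.5² + 1.1²) ≈ 1.9 units.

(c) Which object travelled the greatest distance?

the purple capsule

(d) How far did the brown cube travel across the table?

2.2

From (6.3, 3.6) to (6.0, 1.4), the brown cube covered √(0.3² + 2.2²) ≈ 2.2 units.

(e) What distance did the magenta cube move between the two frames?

2.0

From (7.6, 6.0) to (9.5, 5.4), the magenta cube covered √(1.9² + 0.6²) ≈ 2.0 units.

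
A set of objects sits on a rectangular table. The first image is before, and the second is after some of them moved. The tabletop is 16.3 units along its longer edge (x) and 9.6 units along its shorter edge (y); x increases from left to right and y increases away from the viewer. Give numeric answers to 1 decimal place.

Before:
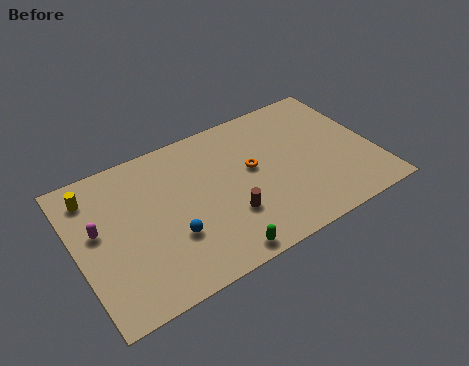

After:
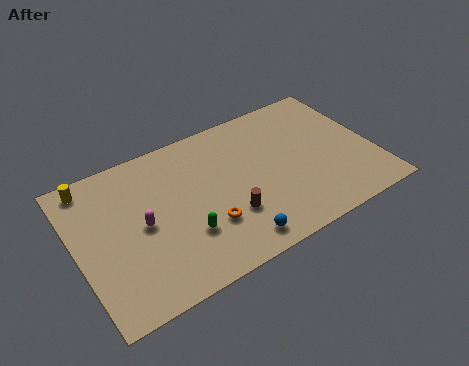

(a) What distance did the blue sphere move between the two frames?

3.6

From (4.9, 3.2) to (8.0, 1.3), the blue sphere covered √(3.1² + 1.9²) ≈ 3.6 units.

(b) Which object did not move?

the brown cylinder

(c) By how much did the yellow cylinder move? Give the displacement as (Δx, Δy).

(0.0, 0.7)

The yellow cylinder was at about (1.2, 7.8) and moved to about (1.2, 8.5).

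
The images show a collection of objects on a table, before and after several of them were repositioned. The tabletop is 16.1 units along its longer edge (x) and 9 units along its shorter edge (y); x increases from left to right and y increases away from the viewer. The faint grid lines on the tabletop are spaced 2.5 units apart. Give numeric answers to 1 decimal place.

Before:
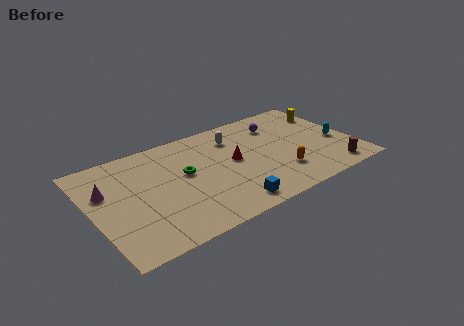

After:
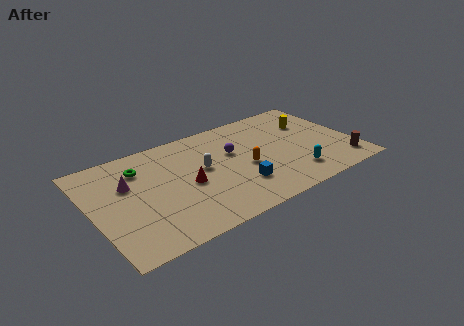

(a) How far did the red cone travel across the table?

3.1

The red cone was near (8.7, 4.8) before and (5.7, 4.1) after, so it travelled √(3.0² + 0.7²) ≈ 3.1 units.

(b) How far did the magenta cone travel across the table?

1.3

The magenta cone moved from about (1.0, 5.8) to (2.3, 5.8), a distance of √(1.3² + 0.0²) ≈ 1.3.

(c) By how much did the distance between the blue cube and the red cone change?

-0.4

They were about 3.7 units apart before and 3.3 after — 0.4 units closer together.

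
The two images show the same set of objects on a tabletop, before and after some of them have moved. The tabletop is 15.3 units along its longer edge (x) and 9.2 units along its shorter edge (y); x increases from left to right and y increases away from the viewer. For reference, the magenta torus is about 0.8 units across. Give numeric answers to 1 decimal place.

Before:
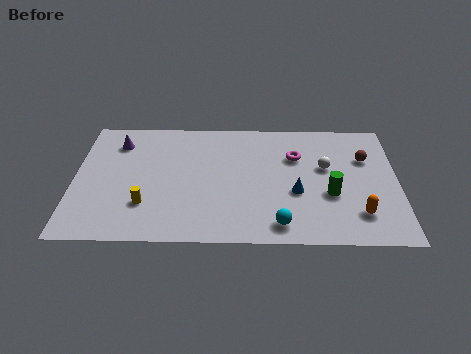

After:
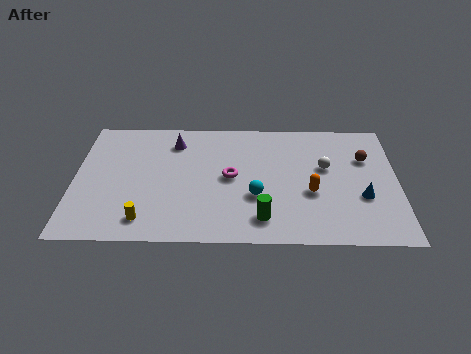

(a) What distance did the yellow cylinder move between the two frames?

1.1

The yellow cylinder moved from about (3.4, 2.6) to (3.4, 1.5), a distance of √(0.0² + 1.1²) ≈ 1.1.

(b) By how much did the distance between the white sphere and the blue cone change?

+0.4

Before: roughly 2.4 units apart; after: 2.8. That's 0.4 units further apart.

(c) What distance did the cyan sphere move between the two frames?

2.3

The cyan sphere was near (9.7, 1.3) before and (8.6, 3.3) after, so it travelled √(1.1² + 2.0²) ≈ 2.3 units.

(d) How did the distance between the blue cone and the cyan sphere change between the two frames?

+2.6

The distance was about 2.4 in the first image and 5.0 in the second, so they moved 2.6 units further apart.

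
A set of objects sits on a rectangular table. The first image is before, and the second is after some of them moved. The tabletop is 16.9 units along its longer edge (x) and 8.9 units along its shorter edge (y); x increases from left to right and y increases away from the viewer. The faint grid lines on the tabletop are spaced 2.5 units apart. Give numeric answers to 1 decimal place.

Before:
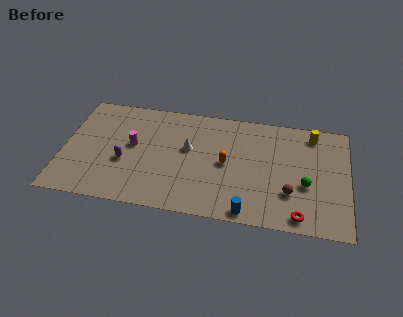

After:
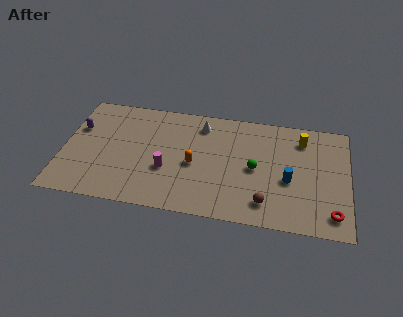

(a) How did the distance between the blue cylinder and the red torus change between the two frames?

+0.4

The distance was about 3.0 in the first image and 3.4 in the second, so they moved 0.4 units further apart.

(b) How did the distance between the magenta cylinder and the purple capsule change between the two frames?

+4.5

They were about 1.5 units apart before and 6.0 after — 4.5 units further apart.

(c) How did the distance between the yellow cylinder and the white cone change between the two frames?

-1.7

They were about 7.7 units apart before and 6.0 after — 1.7 units closer together.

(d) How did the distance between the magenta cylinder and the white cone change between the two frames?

+1.1

The distance was about 3.3 in the first image and 4.4 in the second, so they moved 1.1 units further apart.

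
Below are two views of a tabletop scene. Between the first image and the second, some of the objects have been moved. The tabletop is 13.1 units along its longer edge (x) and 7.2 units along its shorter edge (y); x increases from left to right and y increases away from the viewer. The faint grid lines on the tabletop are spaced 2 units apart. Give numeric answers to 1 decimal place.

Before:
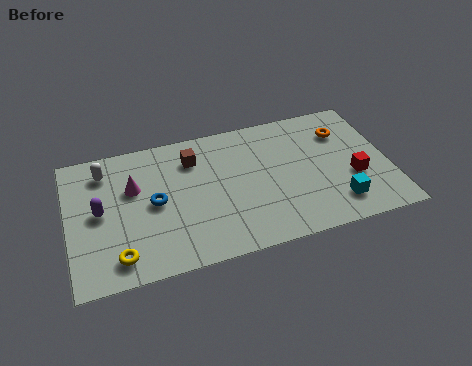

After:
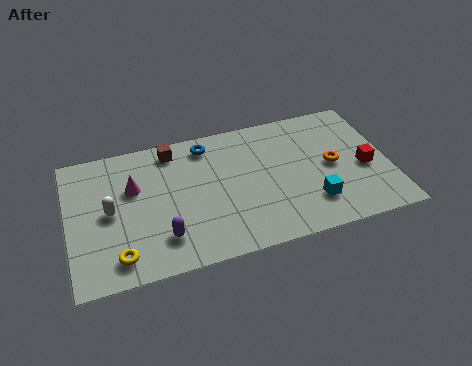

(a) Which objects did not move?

the magenta cone and the yellow torus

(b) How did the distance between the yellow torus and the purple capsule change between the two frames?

-0.7

The distance was about 2.6 in the first image and 1.9 in the second, so they moved 0.7 units closer together.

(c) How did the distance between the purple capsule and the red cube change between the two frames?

-1.8

Before: roughly 10.3 units apart; after: 8.5. That's 1.8 units closer together.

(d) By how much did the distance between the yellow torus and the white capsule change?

-2.2

The distance was about 4.6 in the first image and 2.4 in the second, so they moved 2.2 units closer together.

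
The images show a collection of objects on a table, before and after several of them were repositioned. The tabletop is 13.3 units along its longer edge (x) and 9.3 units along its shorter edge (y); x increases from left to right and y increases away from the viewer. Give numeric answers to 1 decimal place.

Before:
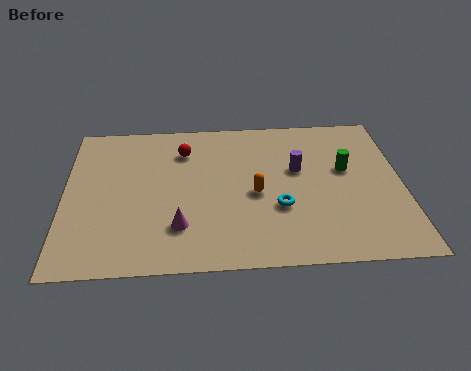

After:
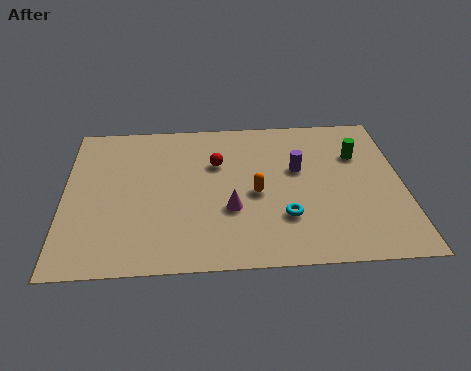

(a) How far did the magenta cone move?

2.2

From (4.5, 2.4) to (6.5, 3.3), the magenta cone covered √(2.0² + 0.9²) ≈ 2.2 units.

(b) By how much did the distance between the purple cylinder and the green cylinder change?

+0.6

The distance was about 1.9 in the first image and 2.5 in the second, so they moved 0.6 units further apart.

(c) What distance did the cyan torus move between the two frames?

0.6

From (8.4, 3.3) to (8.6, 2.7), the cyan torus covered √(0.2² + 0.6²) ≈ 0.6 units.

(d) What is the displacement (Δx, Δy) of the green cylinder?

(0.5, 0.9)

The green cylinder started near (11.1, 5.5) and ended near (11.6, 6.4).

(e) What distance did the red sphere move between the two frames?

1.6

The red sphere moved from about (4.7, 7.1) to (6.0, 6.2), a distance of √(1.3² + 0.9²) ≈ 1.6.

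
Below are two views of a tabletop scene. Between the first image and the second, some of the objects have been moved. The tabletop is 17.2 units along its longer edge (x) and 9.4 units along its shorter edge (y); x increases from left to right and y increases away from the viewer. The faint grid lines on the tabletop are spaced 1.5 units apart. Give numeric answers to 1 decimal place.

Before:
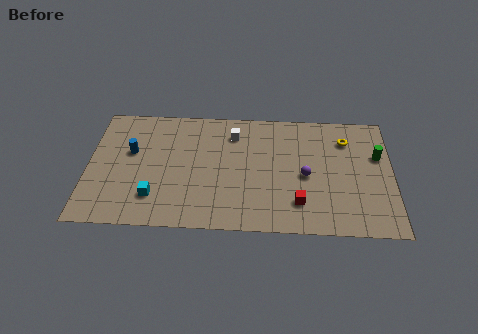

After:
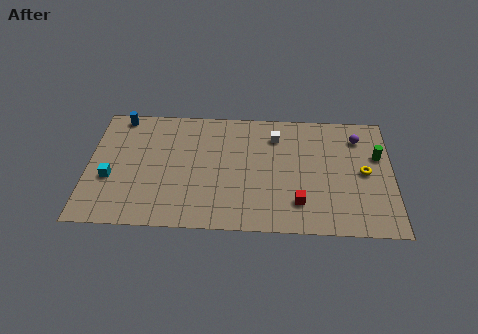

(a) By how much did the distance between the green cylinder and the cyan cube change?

+2.2

The distance was about 13.1 in the first image and 15.3 in the second, so they moved 2.2 units further apart.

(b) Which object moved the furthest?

the purple sphere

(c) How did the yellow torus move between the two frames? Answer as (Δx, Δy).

(1.0, -2.5)

The yellow torus was at about (14.6, 7.2) and moved to about (15.6, 4.7).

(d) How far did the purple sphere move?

4.3

The purple sphere was near (12.3, 4.3) before and (15.3, 7.4) after, so it travelled √(3.0² + 3.1²) ≈ 4.3 units.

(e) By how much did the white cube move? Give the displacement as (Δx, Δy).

(2.4, -0.1)

The white cube started near (8.2, 7.4) and ended near (10.6, 7.3).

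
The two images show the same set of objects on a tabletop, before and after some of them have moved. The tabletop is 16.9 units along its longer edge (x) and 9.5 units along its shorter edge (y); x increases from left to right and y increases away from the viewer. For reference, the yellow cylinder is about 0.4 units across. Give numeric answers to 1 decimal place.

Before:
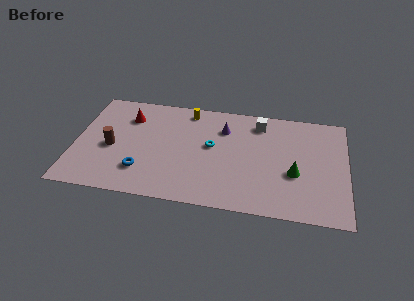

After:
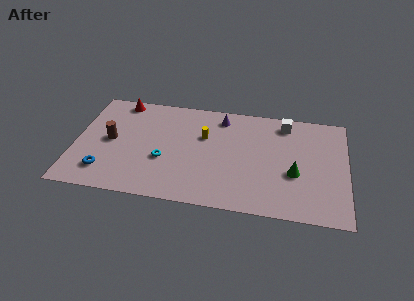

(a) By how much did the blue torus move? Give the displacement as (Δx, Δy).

(-2.3, -0.4)

The blue torus was at about (4.3, 2.4) and moved to about (2.0, 2.0).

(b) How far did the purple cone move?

1.0

The purple cone moved from about (9.2, 7.0) to (9.0, 8.0), a distance of √(0.2² + 1.0²) ≈ 1.0.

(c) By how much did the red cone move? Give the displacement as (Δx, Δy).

(-0.6, 1.4)

From the two frames, the red cone sits at roughly (3.2, 7.1) before and (2.6, 8.5) after.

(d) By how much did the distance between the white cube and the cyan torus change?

+4.8

Before: roughly 3.9 units apart; after: 8.7. That's 4.8 units further apart.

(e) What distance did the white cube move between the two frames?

1.6

From (11.4, 7.9) to (13.0, 8.1), the white cube covered √(1.6² + 0.2²) ≈ 1.6 units.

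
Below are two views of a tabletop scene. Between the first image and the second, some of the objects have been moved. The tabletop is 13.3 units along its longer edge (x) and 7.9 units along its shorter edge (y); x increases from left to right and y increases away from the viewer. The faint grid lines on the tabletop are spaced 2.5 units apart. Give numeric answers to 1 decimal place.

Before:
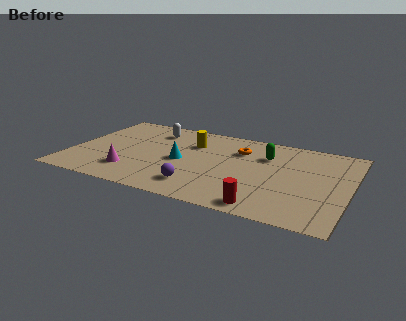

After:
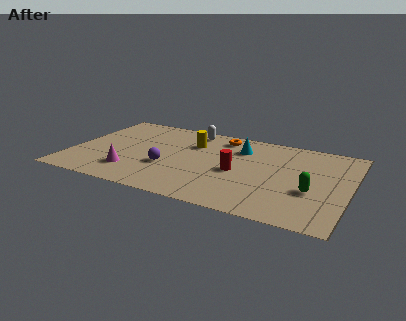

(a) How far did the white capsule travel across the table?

1.9

The white capsule moved from about (3.6, 6.3) to (5.4, 6.9), a distance of √(1.8² + 0.6²) ≈ 1.9.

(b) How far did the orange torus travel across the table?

1.4

The orange torus moved from about (7.9, 5.7) to (6.9, 6.7), a distance of √(1.0² + 1.0²) ≈ 1.4.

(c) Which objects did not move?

the magenta cone and the yellow cylinder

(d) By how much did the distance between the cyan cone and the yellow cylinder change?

+0.4

The distance was about 1.9 in the first image and 2.3 in the second, so they moved 0.4 units further apart.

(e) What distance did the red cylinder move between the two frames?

3.1

The red cylinder was near (9.6, 0.9) before and (8.0, 3.6) after, so it travelled √(1.6² + 2.7²) ≈ 3.1 units.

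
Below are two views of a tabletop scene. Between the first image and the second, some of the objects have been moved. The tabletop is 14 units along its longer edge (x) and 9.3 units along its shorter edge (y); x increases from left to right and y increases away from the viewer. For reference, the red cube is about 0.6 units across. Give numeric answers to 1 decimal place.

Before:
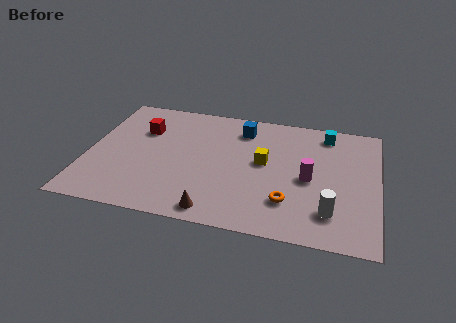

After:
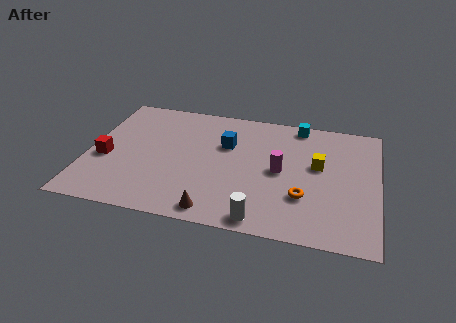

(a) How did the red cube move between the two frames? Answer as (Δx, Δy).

(-1.6, -2.6)

The red cube was at about (2.5, 6.4) and moved to about (0.9, 3.8).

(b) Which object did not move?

the brown cone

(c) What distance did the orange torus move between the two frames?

0.9

The orange torus was near (9.8, 2.4) before and (10.5, 2.9) after, so it travelled √(0.7² + 0.5²) ≈ 0.9 units.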